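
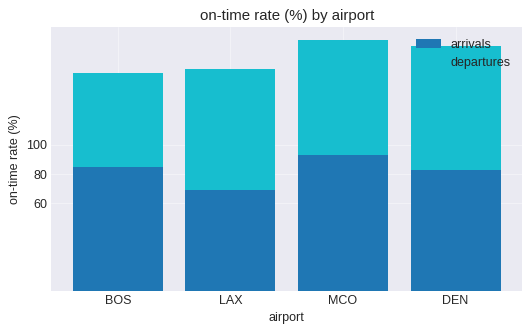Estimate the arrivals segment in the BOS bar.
≈ 80

arrivals top ≈ 80, bottom ≈ 0; segment ≈ 80.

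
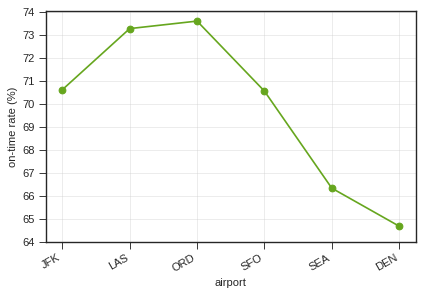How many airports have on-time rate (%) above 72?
Above 72: LAS, ORD.

2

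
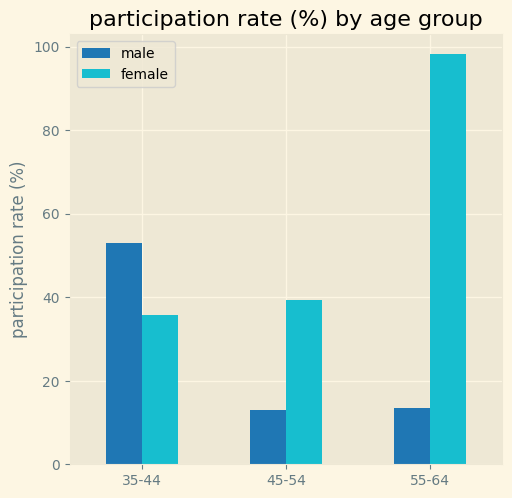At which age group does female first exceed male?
45-54

35-44: female ≈ 40 vs male ≈ 50 (not yet); 45-54: female ≈ 40 vs male ≈ 10 (first crossover).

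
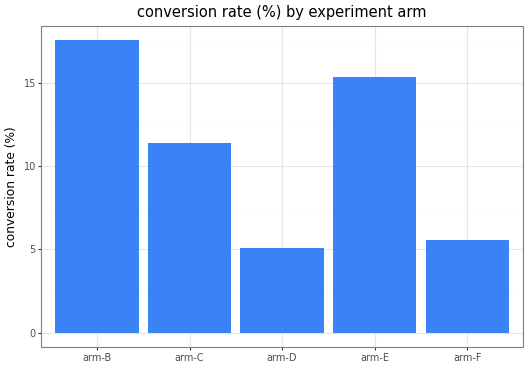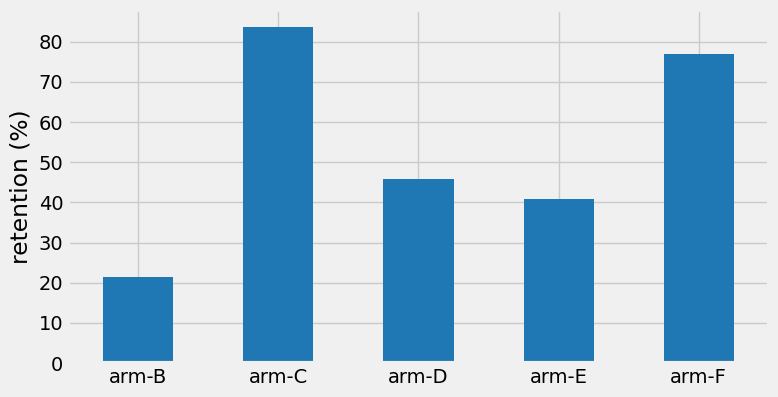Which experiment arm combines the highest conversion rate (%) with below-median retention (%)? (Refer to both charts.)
Chart 2 median retention (%) ≈ 50; below-median experiment arms: arm-B, arm-E. Among those, arm-B has the highest conversion rate (%) (≈ 18).

arm-B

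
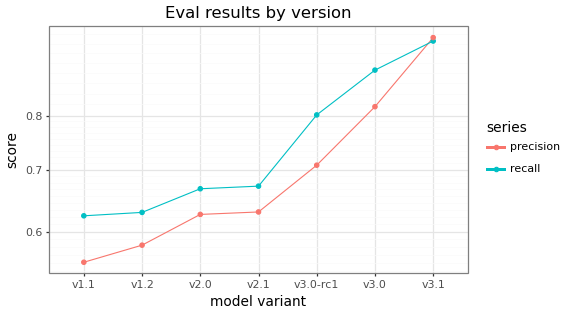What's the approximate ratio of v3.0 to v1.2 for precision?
≈ 1.33×

v3.0 ≈ 0.80, v1.2 ≈ 0.60; 0.80/0.60 ≈ 1.33.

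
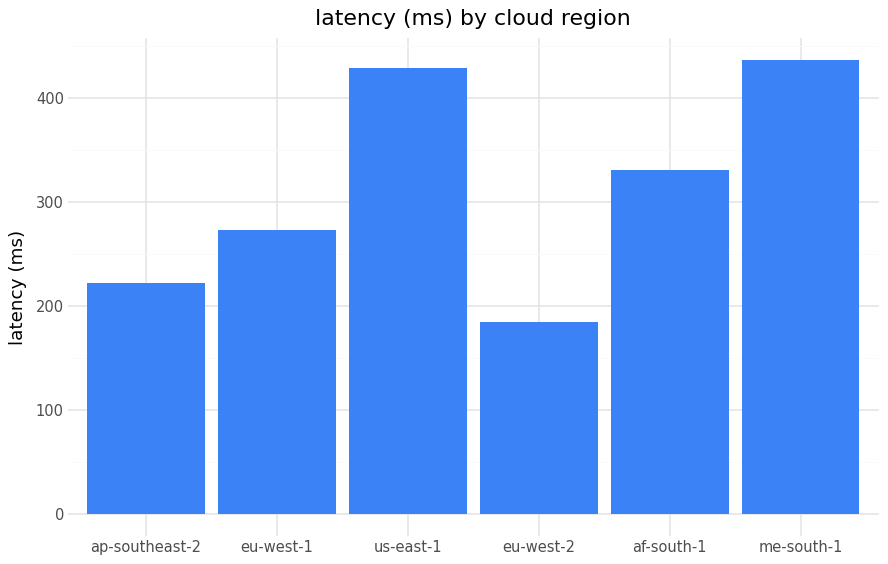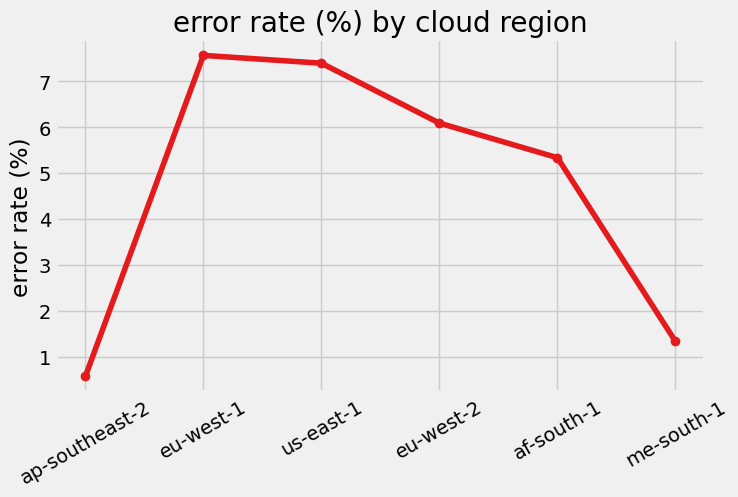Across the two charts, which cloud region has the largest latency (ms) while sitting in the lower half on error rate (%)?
me-south-1

Chart 2 median error rate (%) ≈ 6; below-median cloud regions: ap-southeast-2, af-south-1, me-south-1. Among those, me-south-1 has the highest latency (ms) (≈ 450).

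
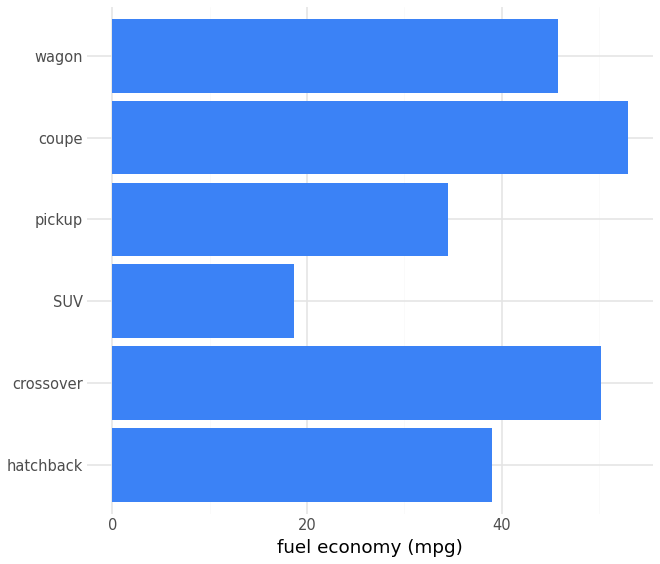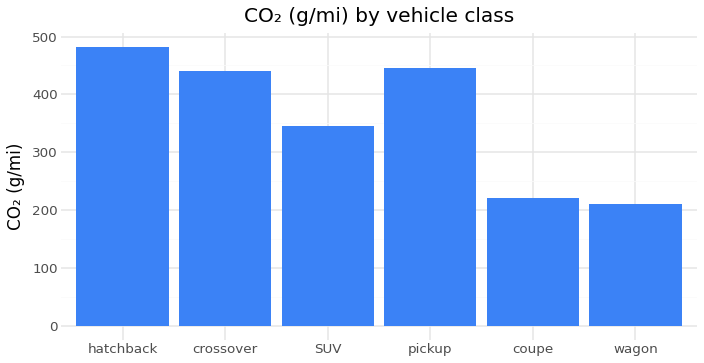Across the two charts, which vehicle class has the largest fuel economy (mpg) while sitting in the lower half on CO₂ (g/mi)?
coupe

Chart 2 median CO₂ (g/mi) ≈ 400; below-median vehicle classes: SUV, coupe, wagon. Among those, coupe has the highest fuel economy (mpg) (≈ 55).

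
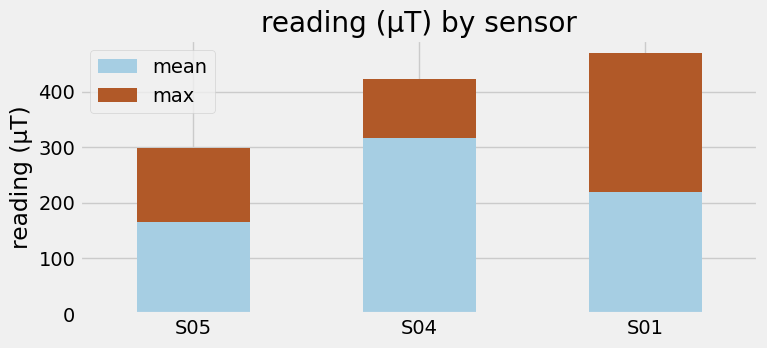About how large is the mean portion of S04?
mean top ≈ 300, bottom ≈ 0; segment ≈ 300.

≈ 300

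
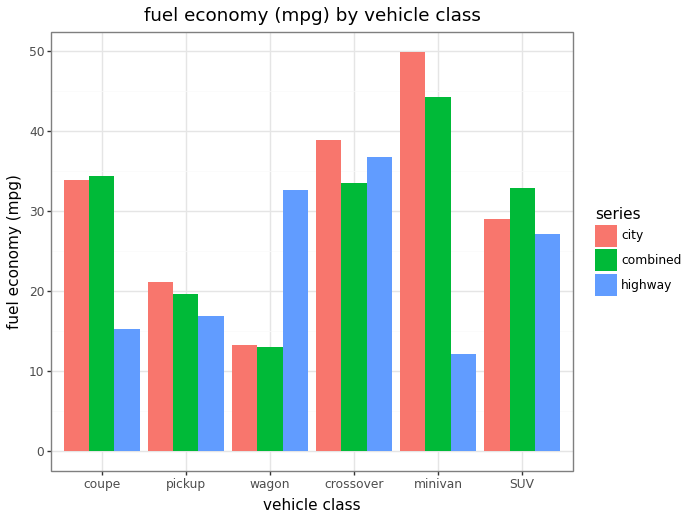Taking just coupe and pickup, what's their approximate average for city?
(35 + 20) / 2 ≈ 28.

≈ 28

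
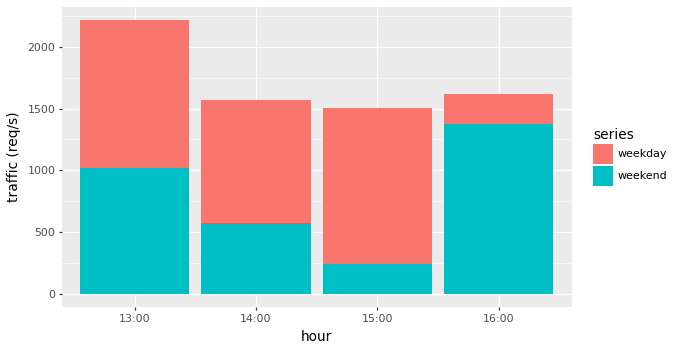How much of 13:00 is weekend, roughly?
≈ 1000

weekend top ≈ 1000, bottom ≈ 0; segment ≈ 1000.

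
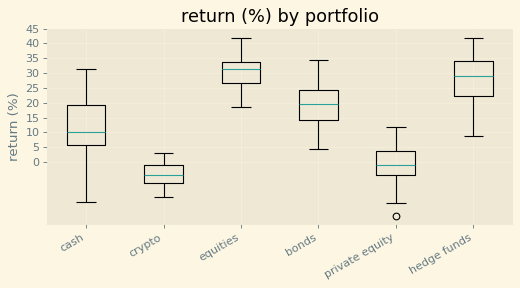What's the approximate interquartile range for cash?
Q3 ≈ 20, Q1 ≈ 5; IQR ≈ 15.

≈ 15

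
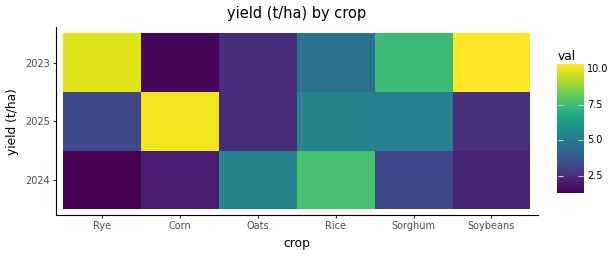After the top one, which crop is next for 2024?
Top 3 for 2024: Rice ≈ 8, Oats ≈ 5, Sorghum ≈ 3.

Oats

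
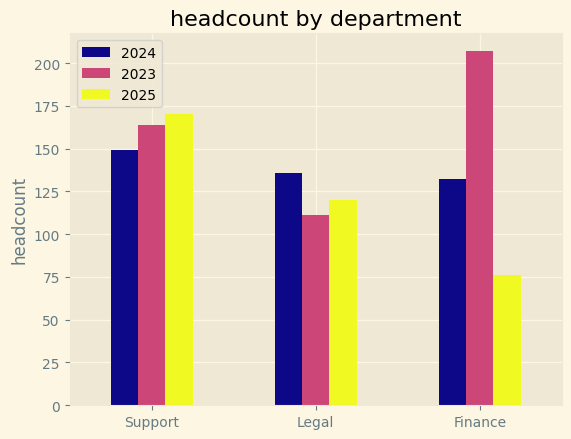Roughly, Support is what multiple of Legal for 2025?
≈ 1.33×

Support ≈ 160, Legal ≈ 120; 160/120 ≈ 1.33.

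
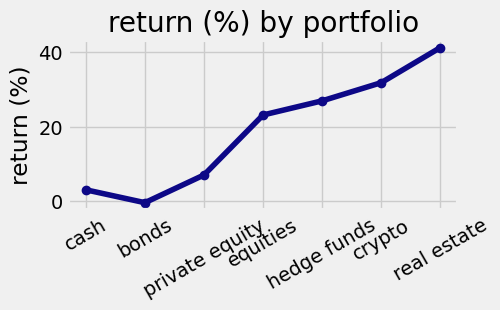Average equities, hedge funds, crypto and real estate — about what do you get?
≈ 30

(25 + 25 + 30 + 40) / 4 ≈ 30.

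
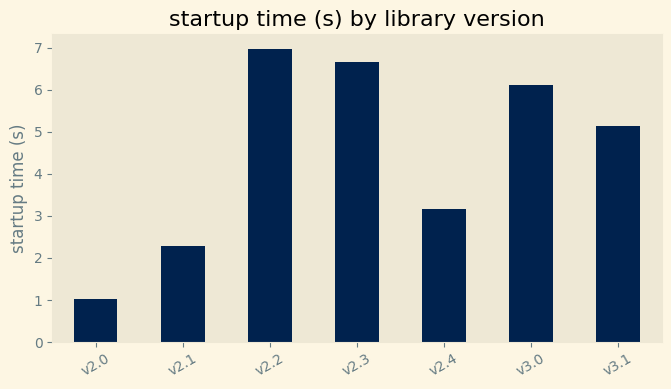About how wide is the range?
≈ 6

Max v2.2 ≈ 7, min v2.0 ≈ 1; range ≈ 6.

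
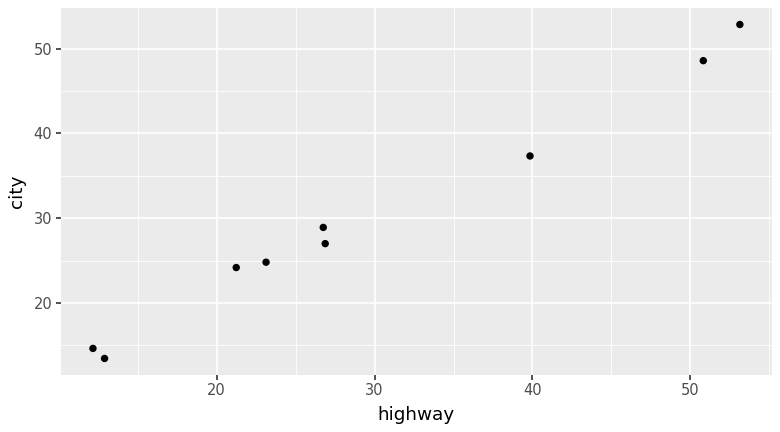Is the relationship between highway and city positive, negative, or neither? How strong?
positive, strong

Points are positively correlated; strong (|r| ≈ 1.0).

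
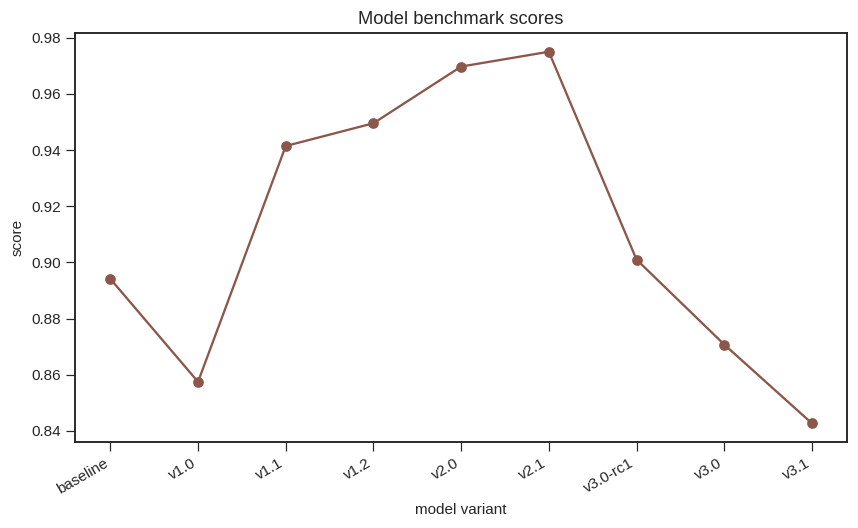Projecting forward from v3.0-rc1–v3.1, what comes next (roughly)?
≈ 0.81

Last three: 0.90, 0.88, 0.84 → slope ≈ -0.03/step → next ≈ 0.81.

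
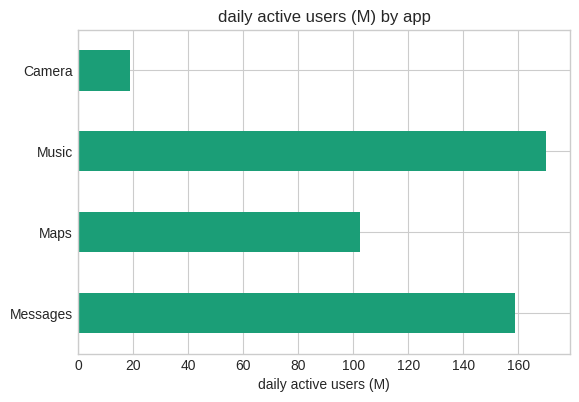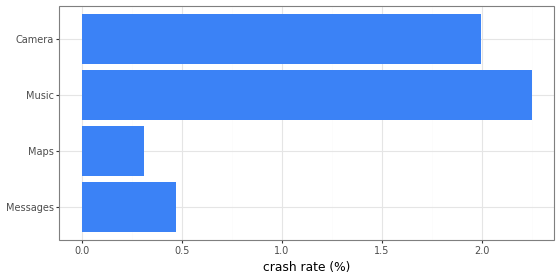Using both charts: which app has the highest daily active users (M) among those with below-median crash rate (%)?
Chart 2 median crash rate (%) ≈ 1; below-median apps: Messages, Maps. Among those, Messages has the highest daily active users (M) (≈ 160).

Messages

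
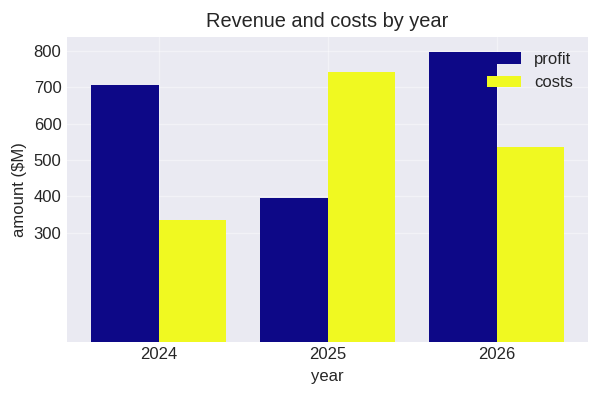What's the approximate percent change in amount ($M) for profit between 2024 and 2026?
2024 ≈ 700, 2026 ≈ 800; (800 − 700) / 700 ≈ +14.3%.

≈ +14.3%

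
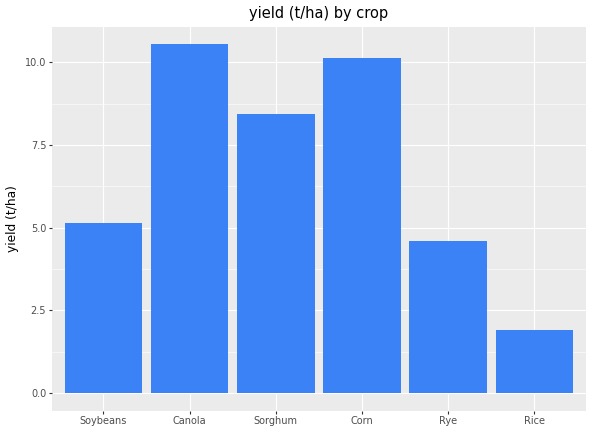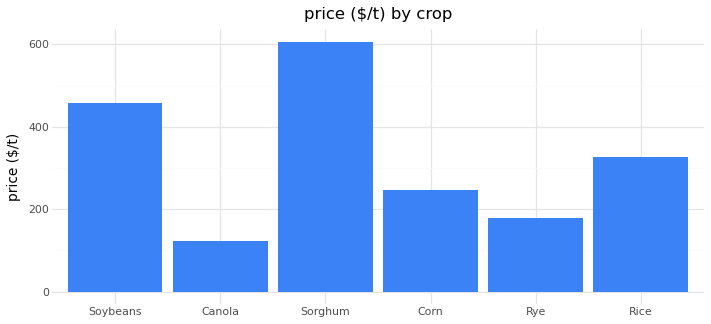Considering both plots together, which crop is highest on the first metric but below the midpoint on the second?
Canola

Chart 2 median price ($/t) ≈ 300; below-median crops: Canola, Corn, Rye. Among those, Canola has the highest yield (t/ha) (≈ 11).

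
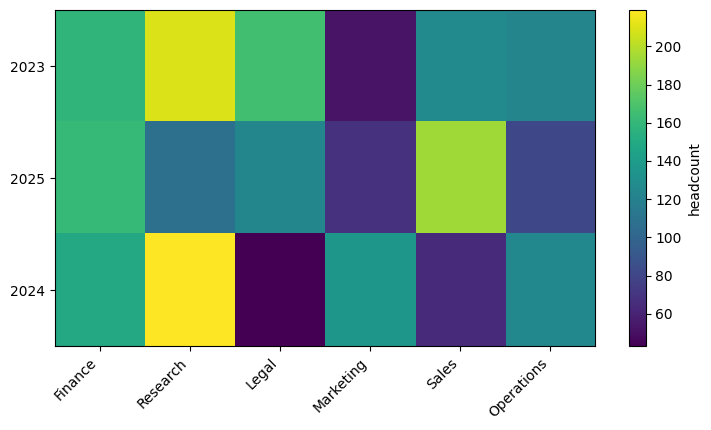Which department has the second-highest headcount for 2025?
Finance

Top 3 for 2025: Sales ≈ 200, Finance ≈ 160, Legal ≈ 120.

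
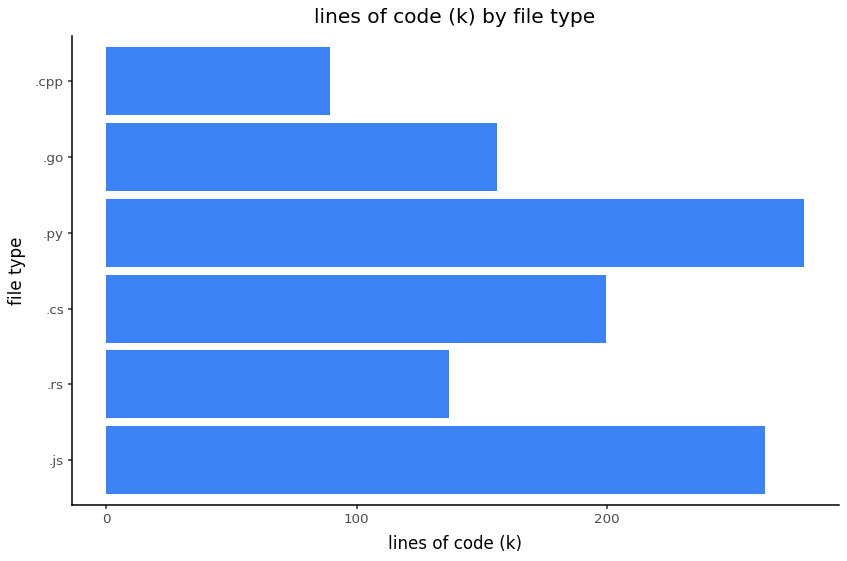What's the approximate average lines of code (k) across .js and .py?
(275 + 275) / 2 ≈ 275.

≈ 275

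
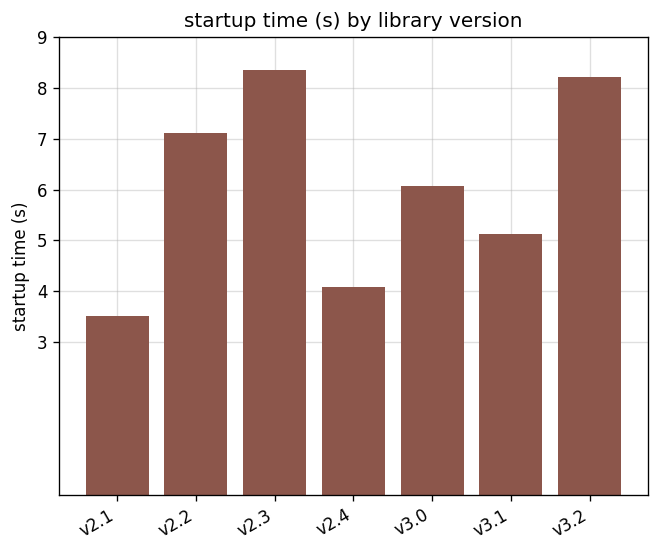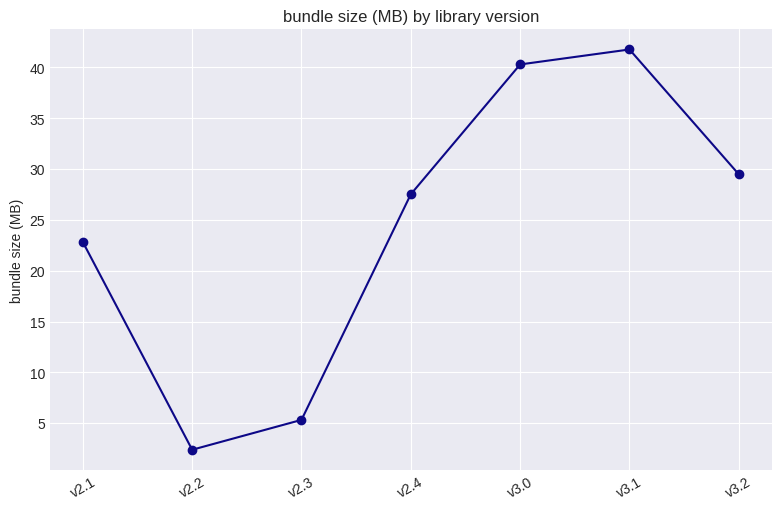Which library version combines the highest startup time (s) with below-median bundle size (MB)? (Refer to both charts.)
v2.3

Chart 2 median bundle size (MB) ≈ 30; below-median library versions: v2.1, v2.2, v2.3. Among those, v2.3 has the highest startup time (s) (≈ 8).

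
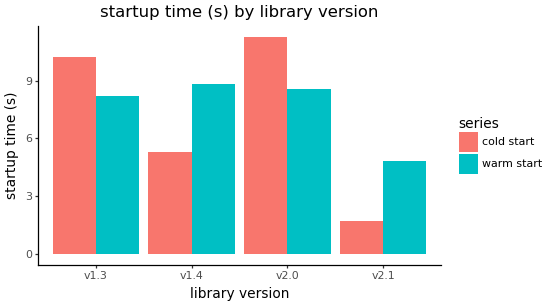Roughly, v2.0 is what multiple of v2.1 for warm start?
≈ 1.8×

v2.0 ≈ 9, v2.1 ≈ 5; 9/5 ≈ 1.8.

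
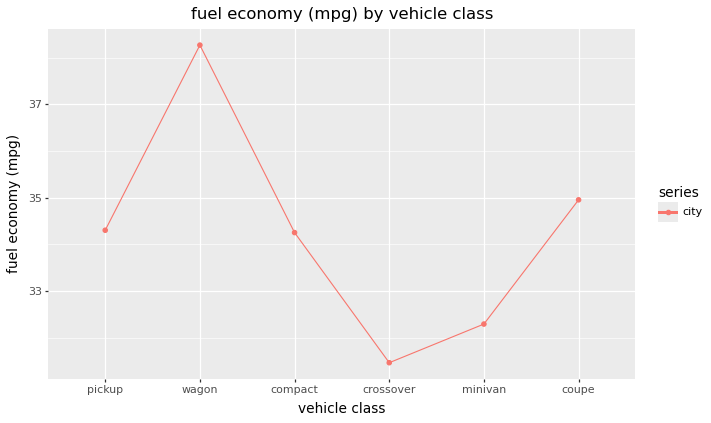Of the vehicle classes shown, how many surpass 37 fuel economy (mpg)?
Above 37: wagon.

1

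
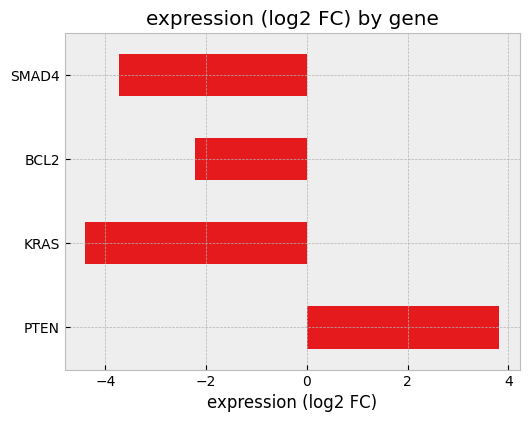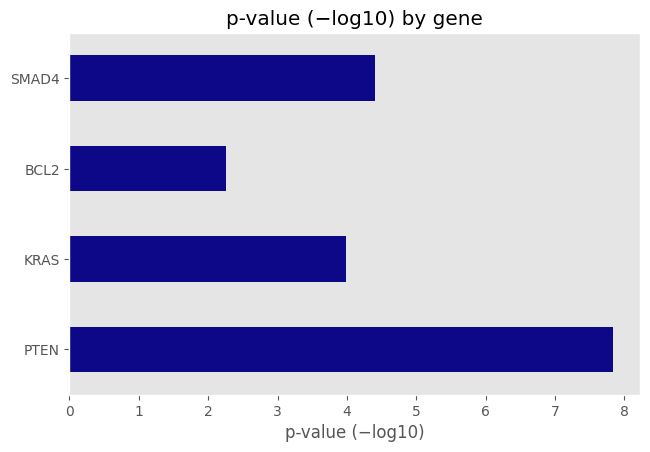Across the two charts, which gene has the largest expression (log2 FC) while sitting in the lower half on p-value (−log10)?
Chart 2 median p-value (−log10) ≈ 4; below-median genes: KRAS, BCL2. Among those, BCL2 has the highest expression (log2 FC) (≈ -2).

BCL2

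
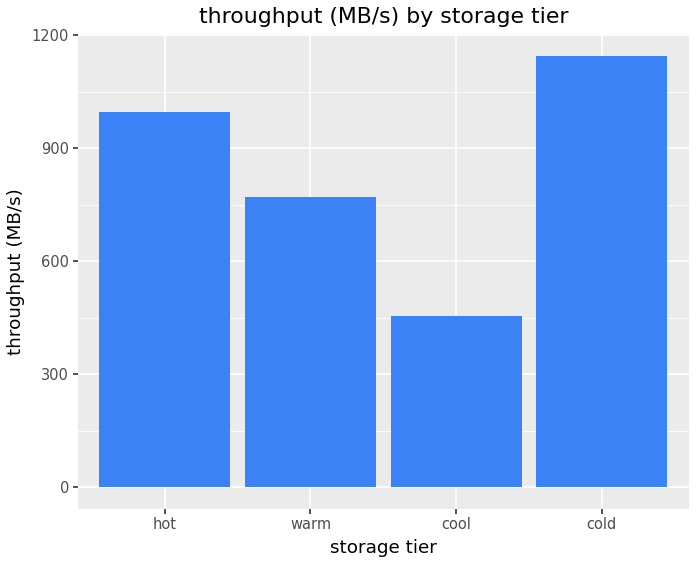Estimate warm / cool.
≈ 1.6×

warm ≈ 800, cool ≈ 500; 800/500 ≈ 1.6.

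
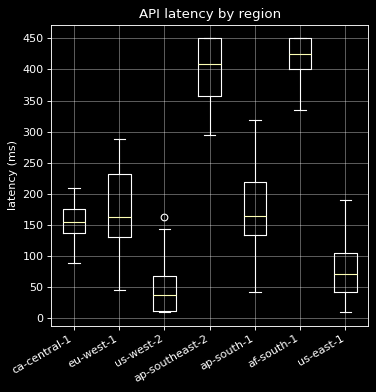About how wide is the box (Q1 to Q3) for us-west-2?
≈ 50

Q3 ≈ 50, Q1 ≈ 0; IQR ≈ 50.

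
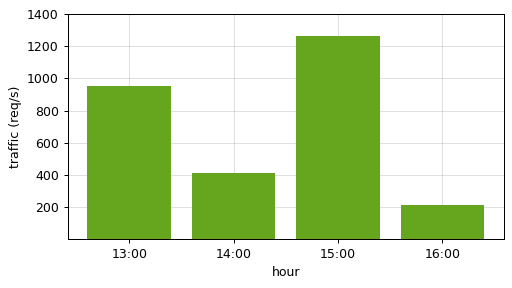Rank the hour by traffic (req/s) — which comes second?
Top 3: 15:00 ≈ 1200, 13:00 ≈ 1000, 14:00 ≈ 400.

13:00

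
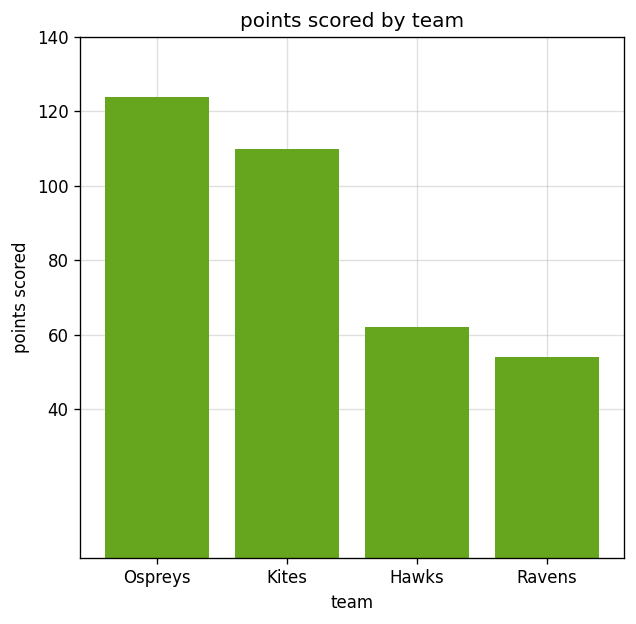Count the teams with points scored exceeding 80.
Above 80: Ospreys, Kites.

2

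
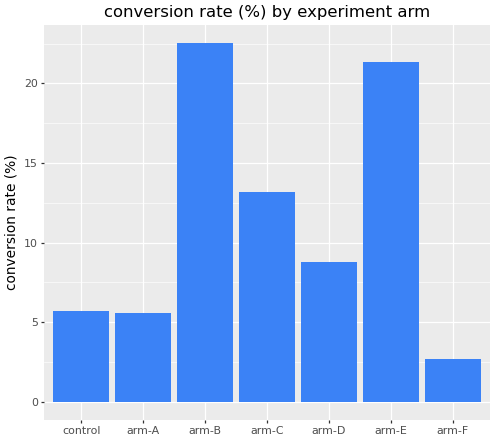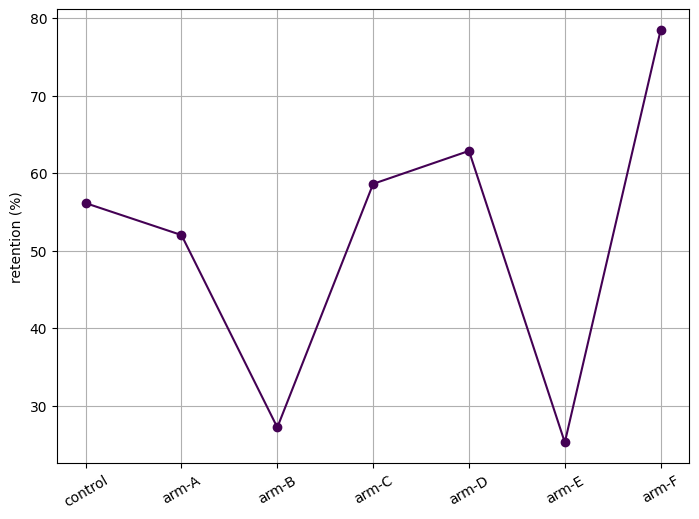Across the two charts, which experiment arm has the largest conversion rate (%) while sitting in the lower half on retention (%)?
Chart 2 median retention (%) ≈ 60; below-median experiment arms: arm-A, arm-B, arm-E. Among those, arm-B has the highest conversion rate (%) (≈ 25).

arm-B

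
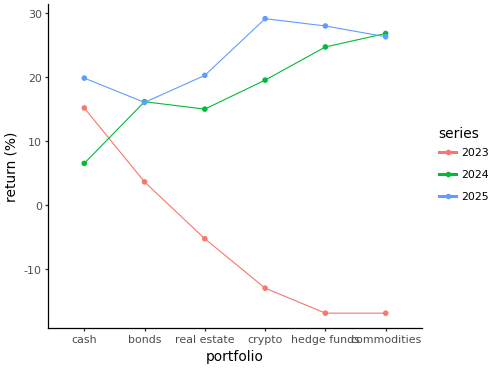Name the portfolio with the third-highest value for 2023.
Top 4 for 2023: cash ≈ 15, bonds ≈ 5, real estate ≈ -5, crypto ≈ -15.

real estate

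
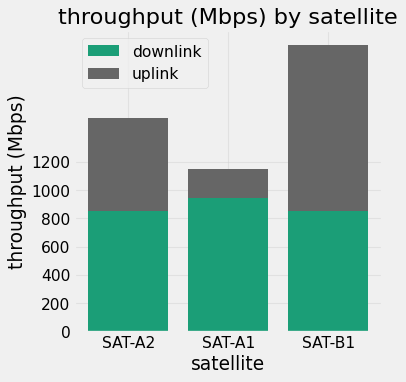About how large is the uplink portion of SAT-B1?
≈ 1200

uplink top ≈ 2000, bottom ≈ 800; segment ≈ 1200.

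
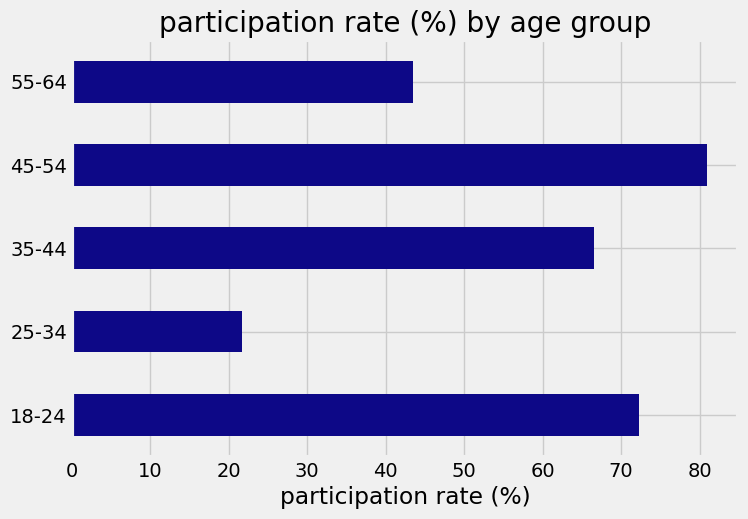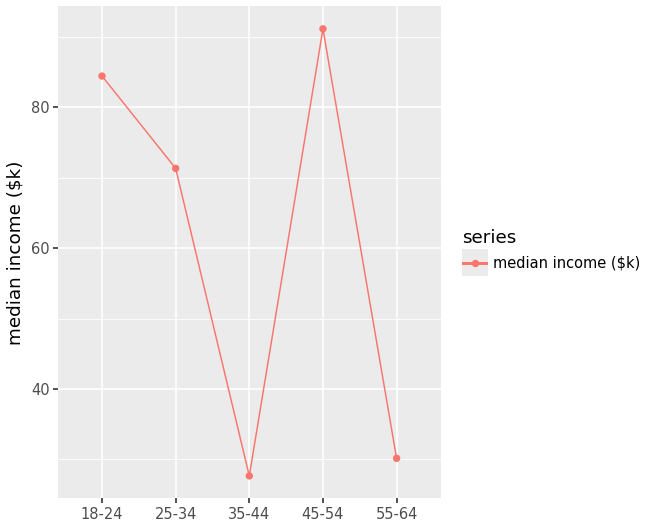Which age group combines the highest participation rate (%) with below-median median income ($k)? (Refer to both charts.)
35-44

Chart 2 median median income ($k) ≈ 70; below-median age groups: 35-44, 55-64. Among those, 35-44 has the highest participation rate (%) (≈ 70).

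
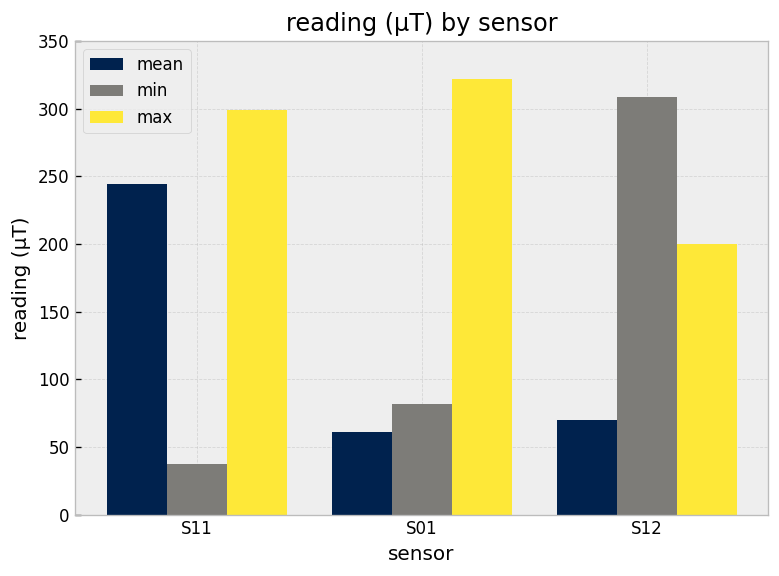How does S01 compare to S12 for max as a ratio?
S01 ≈ 300, S12 ≈ 200; 300/200 ≈ 1.5.

≈ 1.5×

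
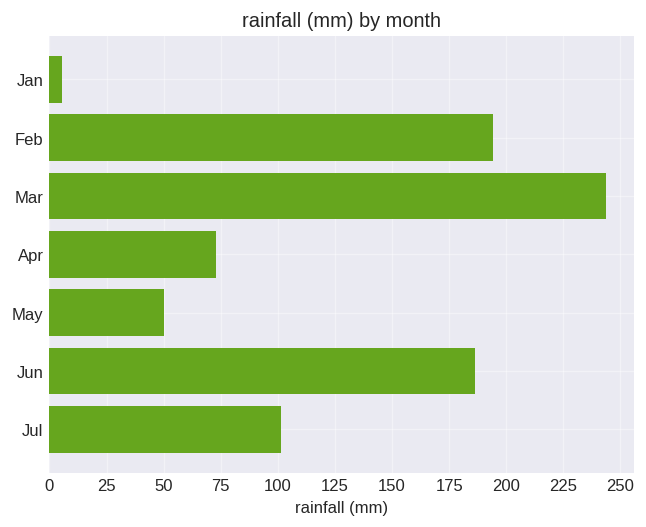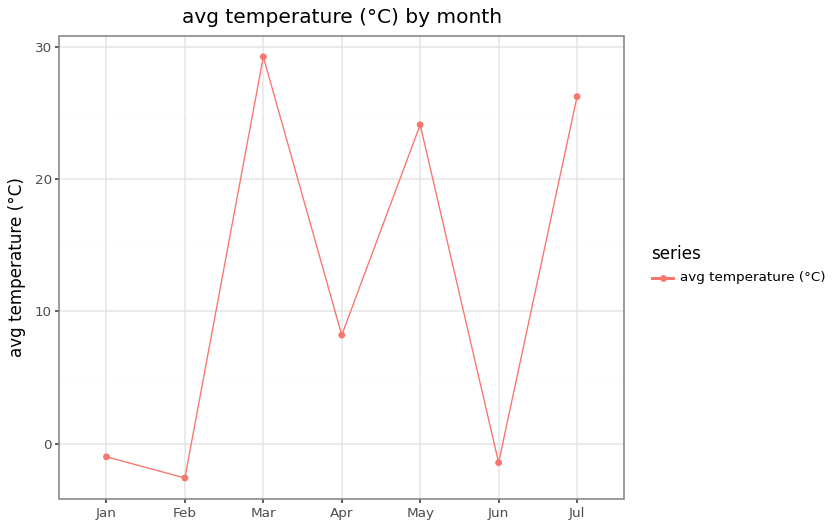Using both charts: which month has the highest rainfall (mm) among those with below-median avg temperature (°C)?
Feb

Chart 2 median avg temperature (°C) ≈ 10; below-median months: Jan, Feb, Jun. Among those, Feb has the highest rainfall (mm) (≈ 200).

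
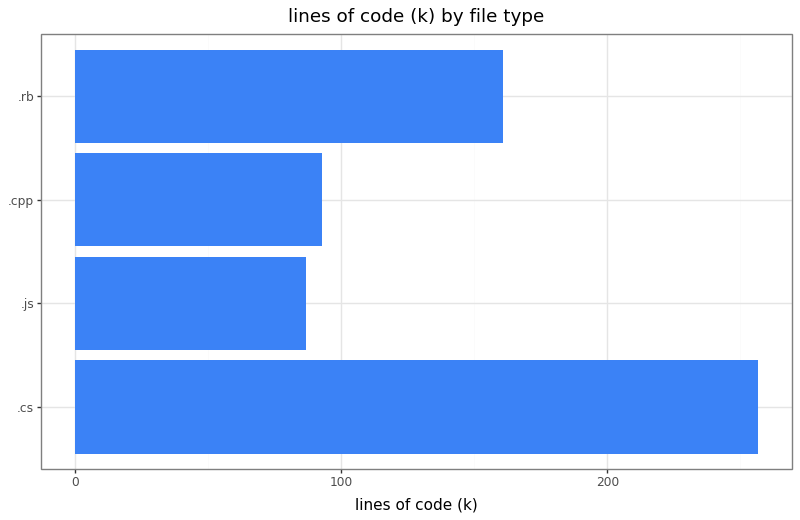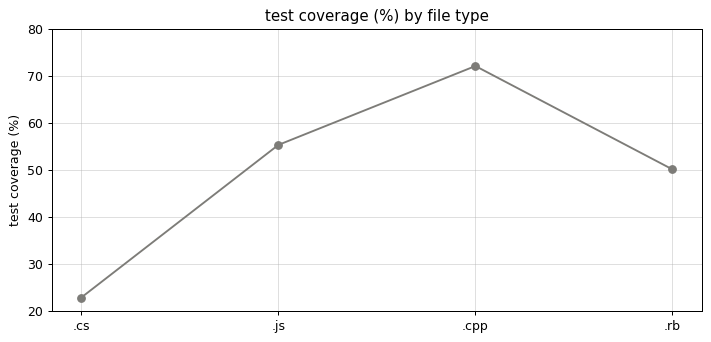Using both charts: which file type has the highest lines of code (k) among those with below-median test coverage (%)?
Chart 2 median test coverage (%) ≈ 50; below-median file types: .cs, .rb. Among those, .cs has the highest lines of code (k) (≈ 250).

.cs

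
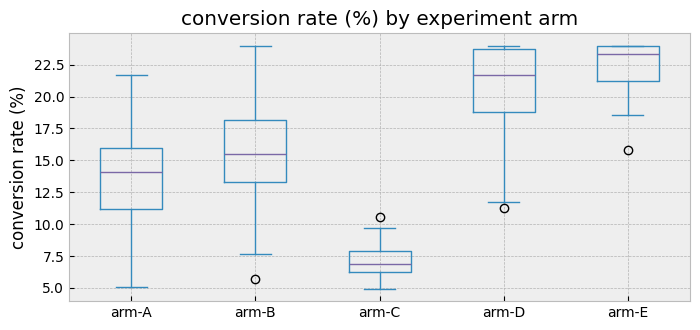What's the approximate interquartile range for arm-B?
≈ 4

Q3 ≈ 18, Q1 ≈ 14; IQR ≈ 4.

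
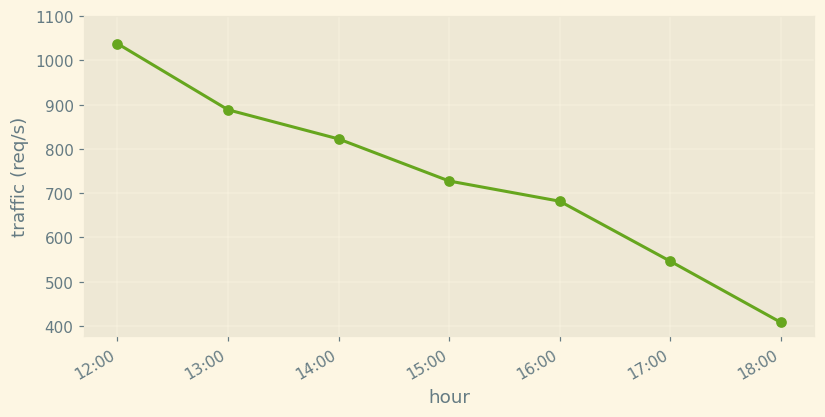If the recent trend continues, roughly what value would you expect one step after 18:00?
≈ 250

Last three: 700, 500, 400 → slope ≈ -150/step → next ≈ 250.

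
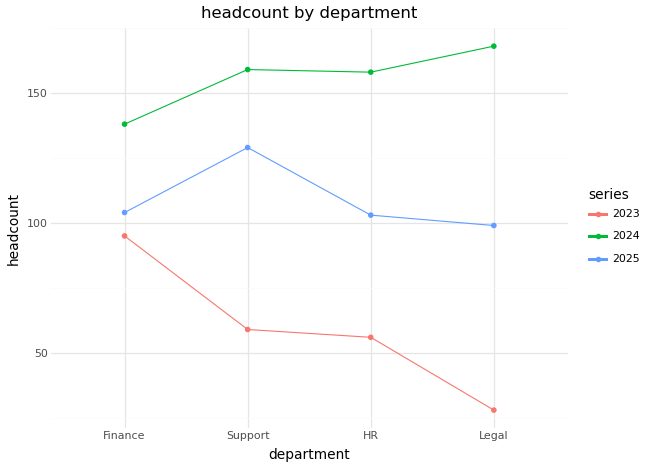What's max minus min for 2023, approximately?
Max Finance ≈ 100, min Legal ≈ 20; range ≈ 80.

≈ 80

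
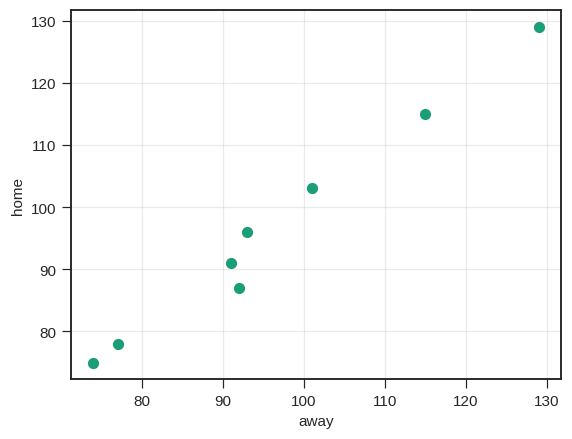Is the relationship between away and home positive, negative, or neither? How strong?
positive, strong

Points are positively correlated; strong (|r| ≈ 1.0).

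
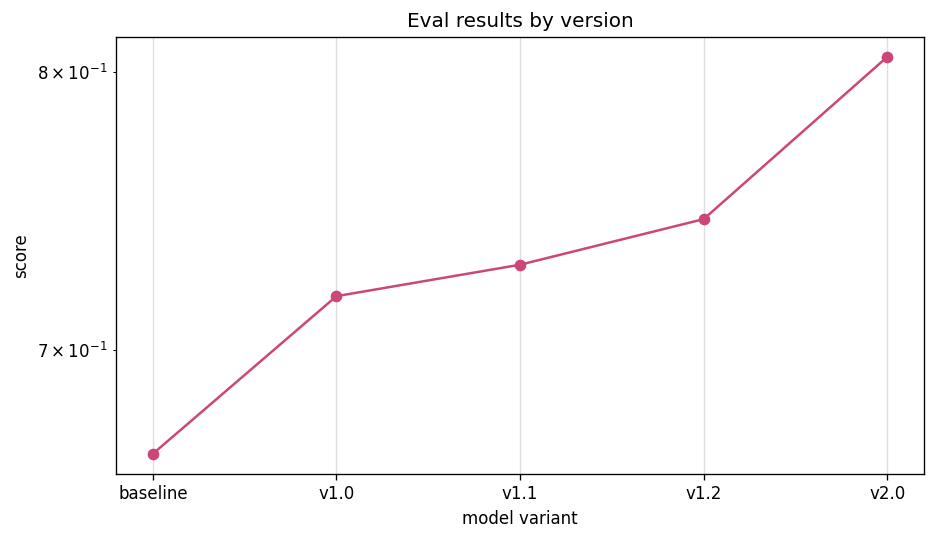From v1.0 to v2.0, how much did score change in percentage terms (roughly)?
v1.0 ≈ 0.72, v2.0 ≈ 0.80; (0.80 − 0.72) / 0.72 ≈ +11.1%.

≈ +11.1%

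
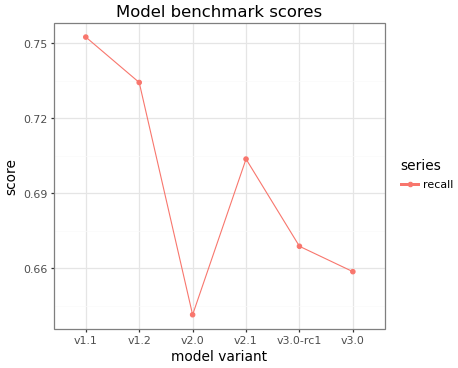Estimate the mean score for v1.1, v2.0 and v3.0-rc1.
(0.75 + 0.64 + 0.67) / 3 ≈ 0.69.

≈ 0.69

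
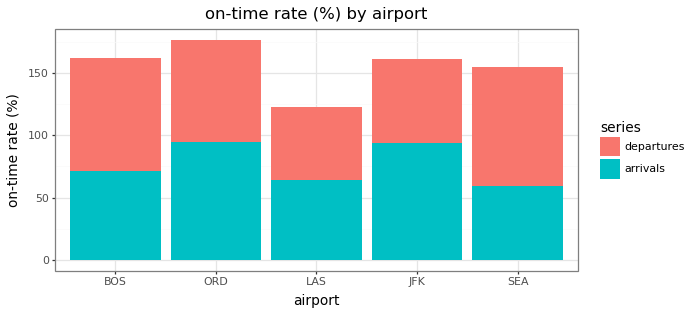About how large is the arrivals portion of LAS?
≈ 60

arrivals top ≈ 60, bottom ≈ 0; segment ≈ 60.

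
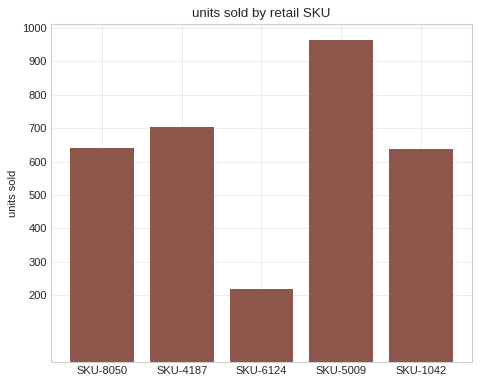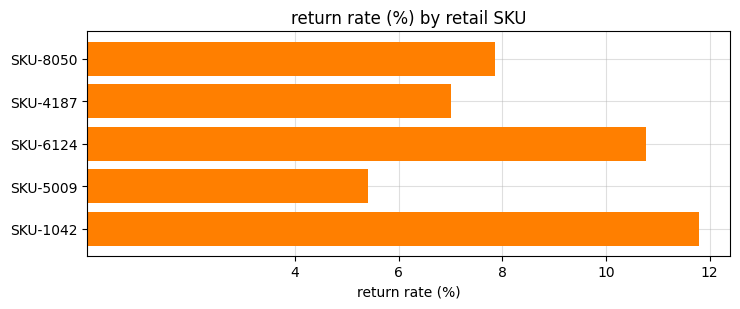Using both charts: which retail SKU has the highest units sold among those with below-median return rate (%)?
SKU-5009

Chart 2 median return rate (%) ≈ 8; below-median retail SKUs: SKU-4187, SKU-5009. Among those, SKU-5009 has the highest units sold (≈ 1000).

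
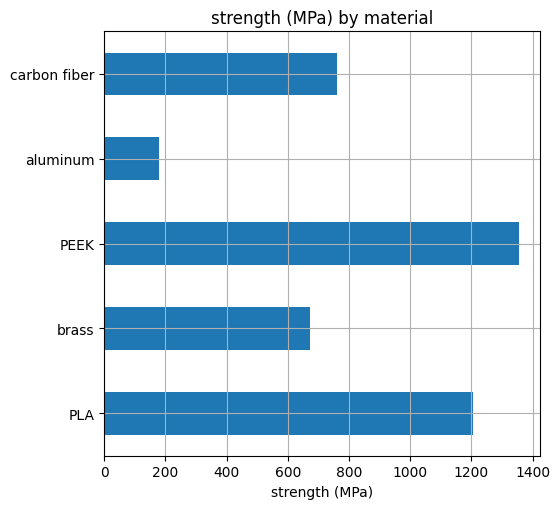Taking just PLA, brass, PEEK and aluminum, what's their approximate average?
≈ 850

(1200 + 600 + 1400 + 200) / 4 ≈ 850.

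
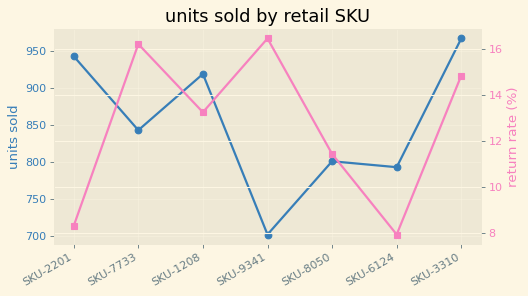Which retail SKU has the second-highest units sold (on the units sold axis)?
Top 3 (on the units sold axis): SKU-3310 ≈ 975, SKU-2201 ≈ 950, SKU-1208 ≈ 925.

SKU-2201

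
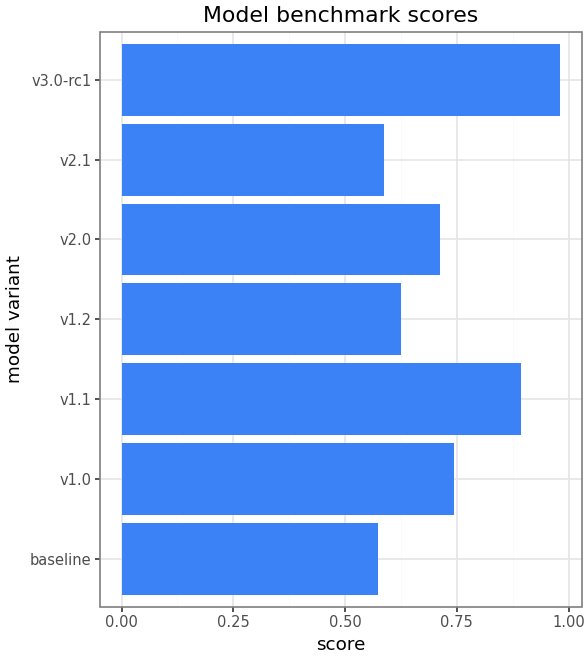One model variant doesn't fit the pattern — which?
v3.0-rc1

v3.0-rc1 ≈ 1.0; the rest sit between ≈ 0.6 and ≈ 0.9.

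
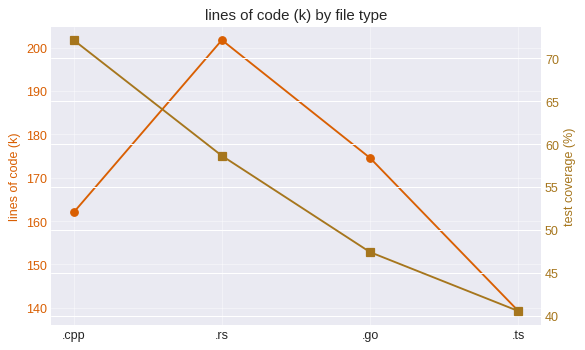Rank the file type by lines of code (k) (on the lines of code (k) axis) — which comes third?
.cpp

Top 4 (on the lines of code (k) axis): .rs ≈ 200, .go ≈ 170, .cpp ≈ 160, .ts ≈ 140.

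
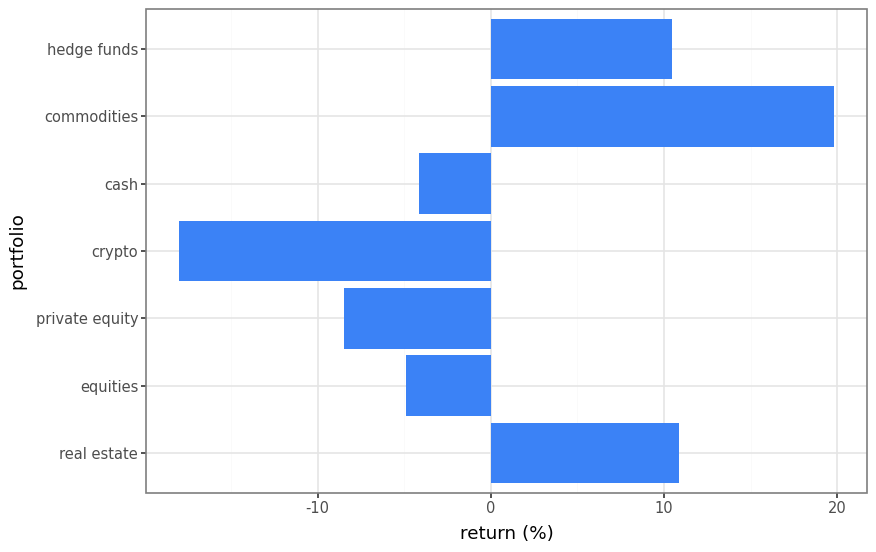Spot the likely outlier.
commodities ≈ 20; the rest sit between ≈ -20 and ≈ 10.

commodities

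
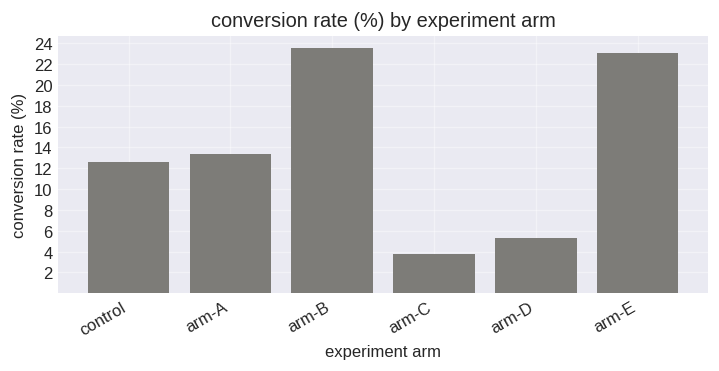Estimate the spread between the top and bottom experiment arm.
≈ 20

Max arm-B ≈ 24, min arm-C ≈ 4; range ≈ 20.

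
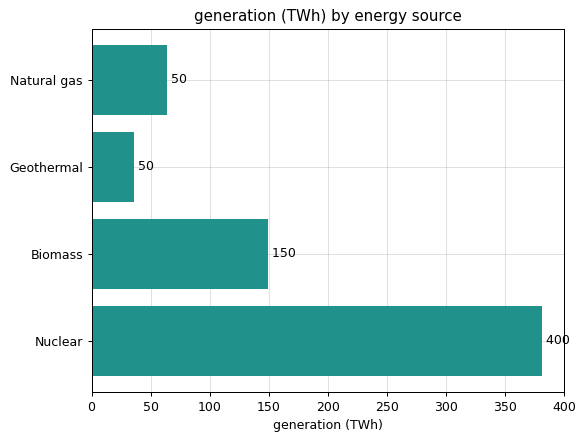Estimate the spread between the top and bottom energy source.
≈ 350

Max Nuclear ≈ 400, min Geothermal ≈ 50; range ≈ 350.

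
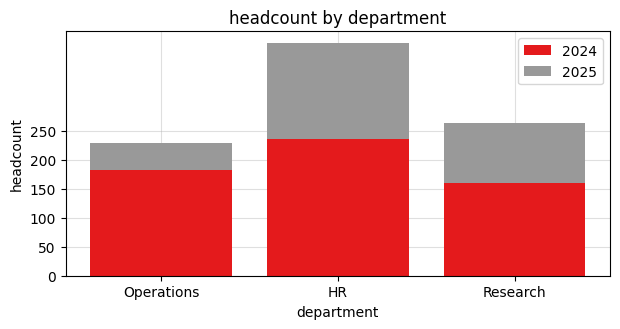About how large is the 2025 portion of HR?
≈ 150

2025 top ≈ 400, bottom ≈ 250; segment ≈ 150.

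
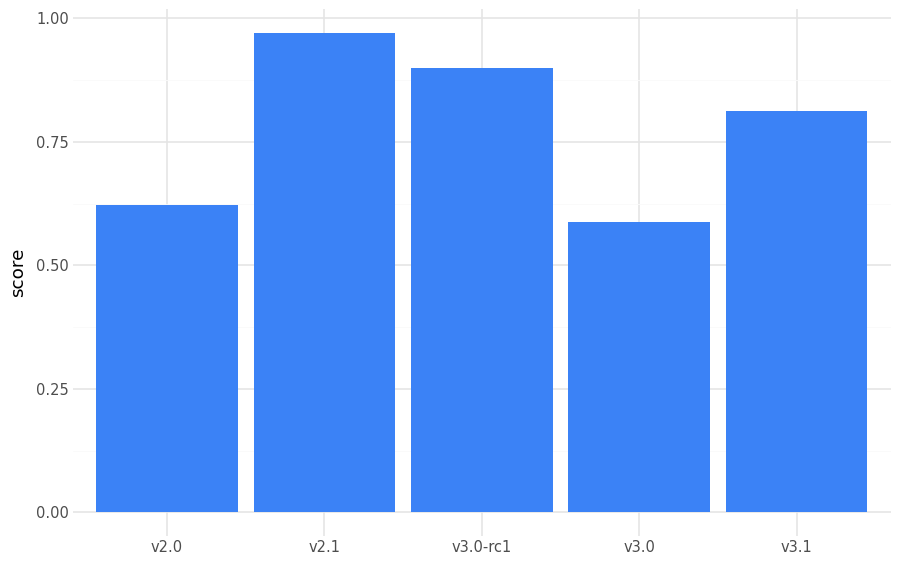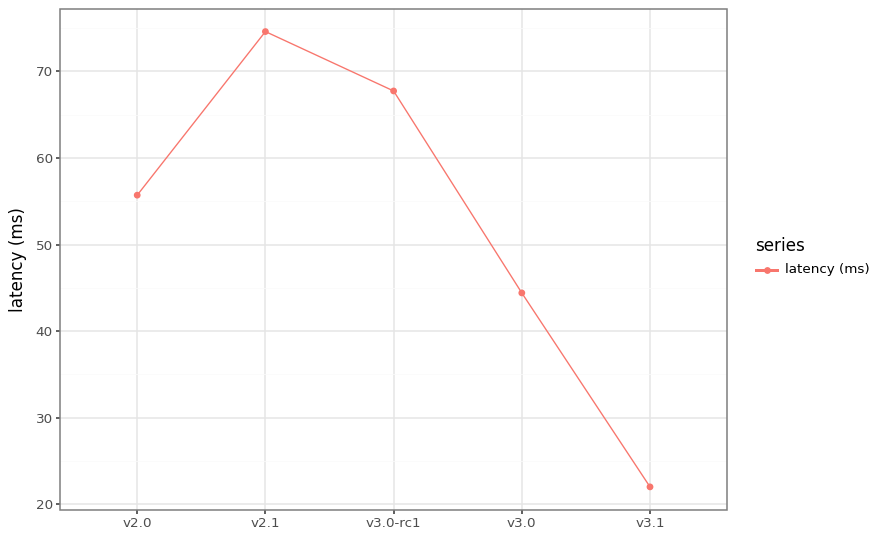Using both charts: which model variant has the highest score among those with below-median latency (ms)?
Chart 2 median latency (ms) ≈ 60; below-median model variants: v3.0, v3.1. Among those, v3.1 has the highest score (≈ 0.8).

v3.1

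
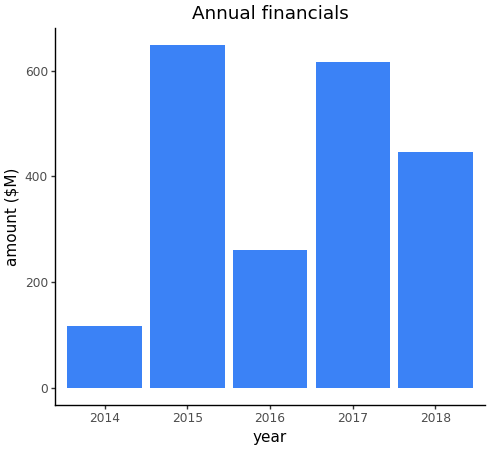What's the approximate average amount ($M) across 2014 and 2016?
≈ 200

(100 + 300) / 2 ≈ 200.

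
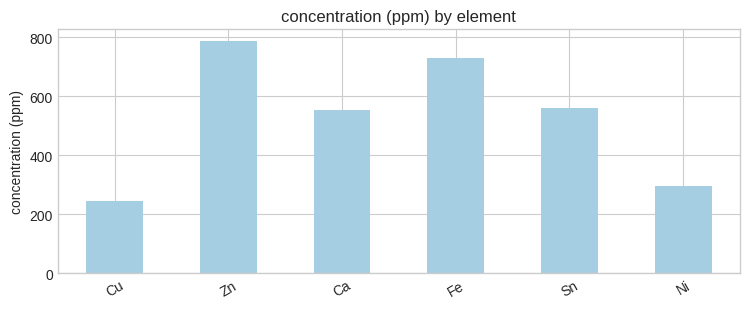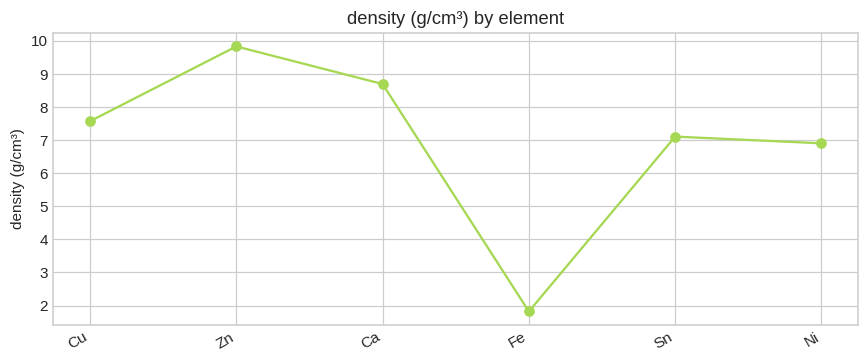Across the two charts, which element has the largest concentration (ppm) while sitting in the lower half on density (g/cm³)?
Chart 2 median density (g/cm³) ≈ 7; below-median elements: Fe, Sn, Ni. Among those, Fe has the highest concentration (ppm) (≈ 700).

Fe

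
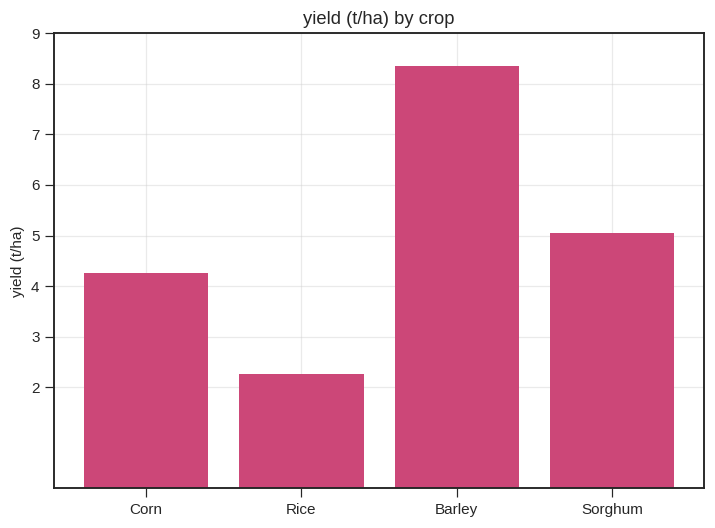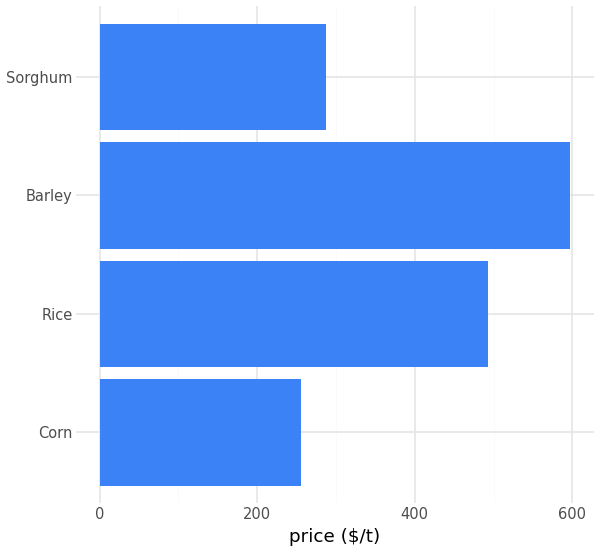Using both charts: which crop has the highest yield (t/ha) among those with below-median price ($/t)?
Chart 2 median price ($/t) ≈ 400; below-median crops: Corn, Sorghum. Among those, Sorghum has the highest yield (t/ha) (≈ 5).

Sorghum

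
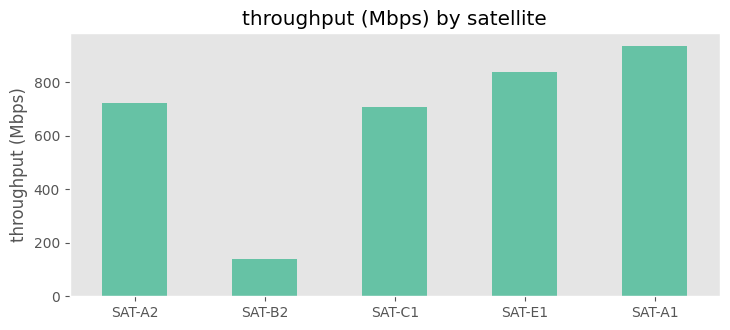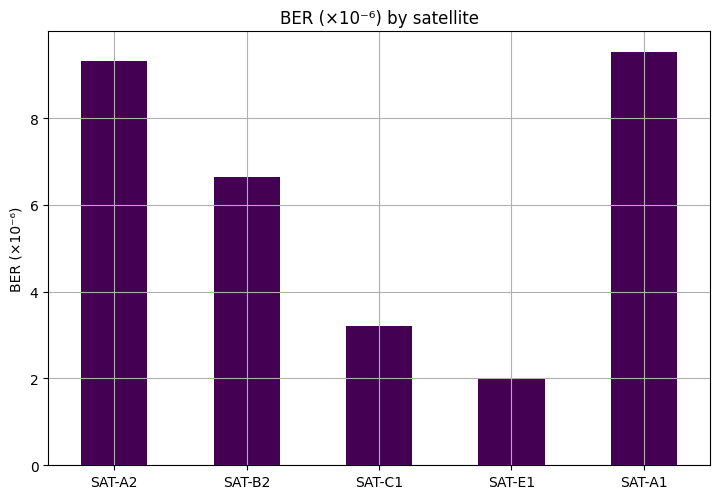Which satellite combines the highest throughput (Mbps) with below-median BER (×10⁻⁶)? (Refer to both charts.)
SAT-E1

Chart 2 median BER (×10⁻⁶) ≈ 7; below-median satellites: SAT-C1, SAT-E1. Among those, SAT-E1 has the highest throughput (Mbps) (≈ 800).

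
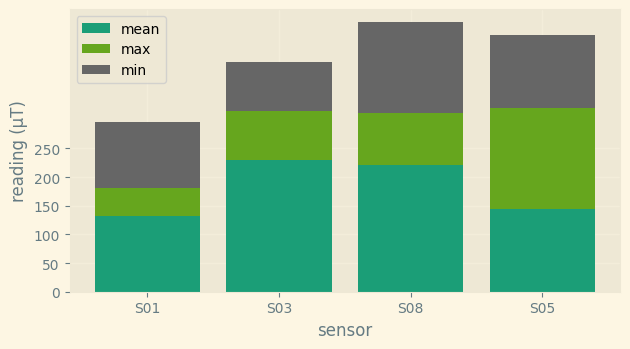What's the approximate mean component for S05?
mean top ≈ 150, bottom ≈ 0; segment ≈ 150.

≈ 150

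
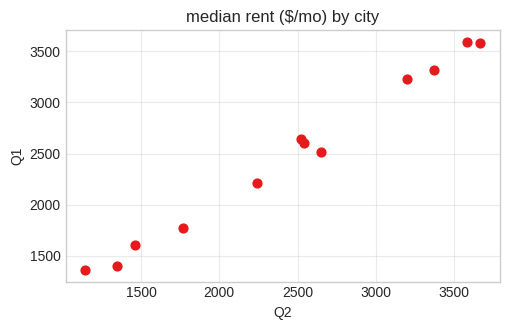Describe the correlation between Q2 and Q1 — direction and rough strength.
positive, strong

Points are positively correlated; strong (|r| ≈ 1.0).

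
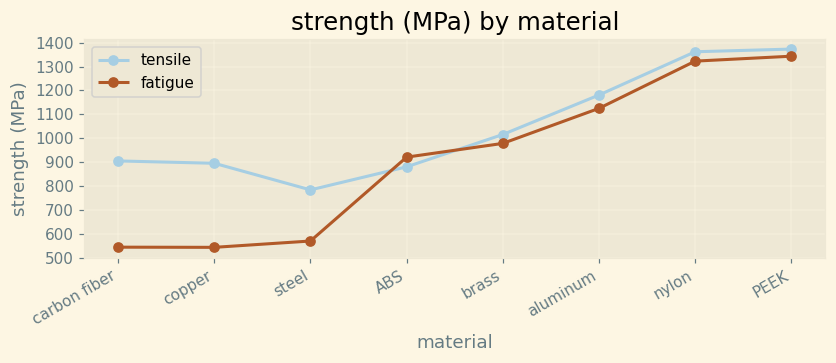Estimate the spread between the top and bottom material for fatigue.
≈ 800

Max PEEK ≈ 1300, min copper ≈ 500; range ≈ 800.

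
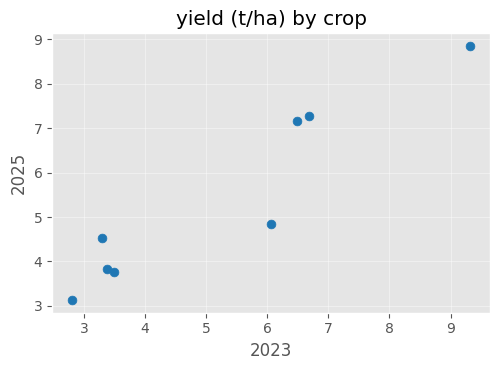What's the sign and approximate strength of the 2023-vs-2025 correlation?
Points are positively correlated; strong (|r| ≈ 0.9).

positive, strong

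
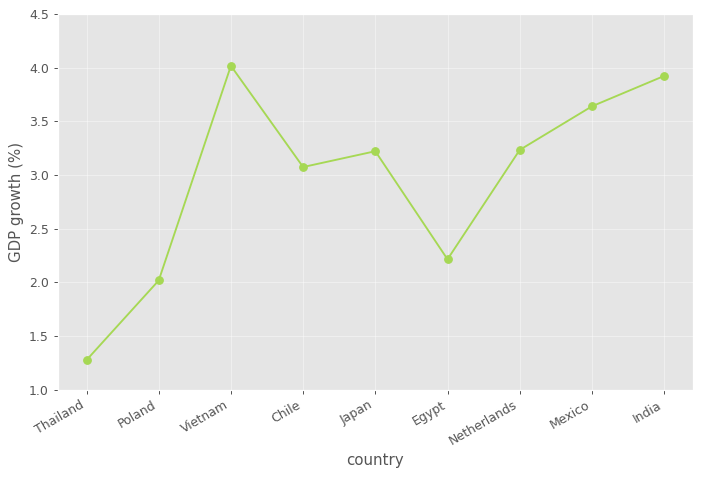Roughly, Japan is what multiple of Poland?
≈ 1.5×

Japan ≈ 3.0, Poland ≈ 2.0; 3.0/2.0 ≈ 1.5.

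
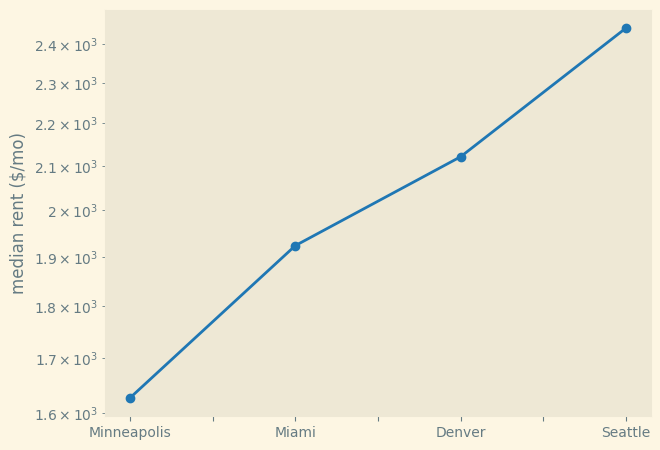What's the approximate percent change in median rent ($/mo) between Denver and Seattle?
Denver ≈ 2100, Seattle ≈ 2400; (2400 − 2100) / 2100 ≈ +14.3%.

≈ +14.3%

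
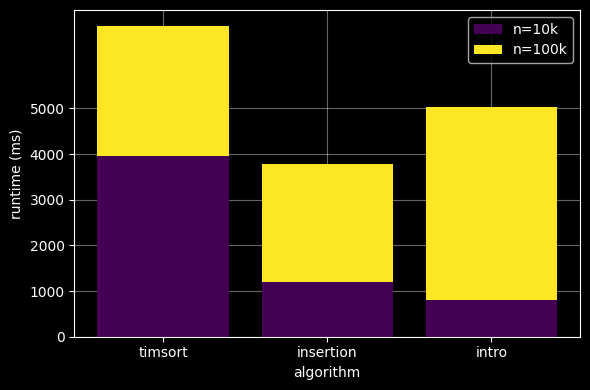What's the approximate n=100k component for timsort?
≈ 3000

n=100k top ≈ 7000, bottom ≈ 4000; segment ≈ 3000.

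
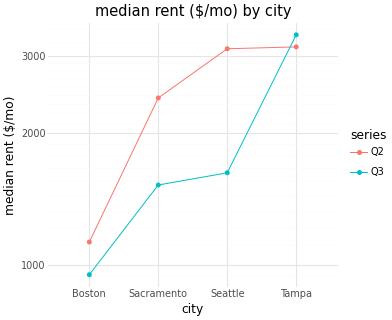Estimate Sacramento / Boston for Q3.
≈ 1.6×

Sacramento ≈ 1600, Boston ≈ 1000; 1600/1000 ≈ 1.6.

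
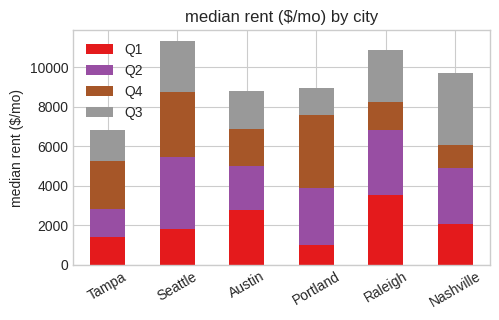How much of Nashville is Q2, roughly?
Q2 top ≈ 5000, bottom ≈ 2000; segment ≈ 3000.

≈ 3000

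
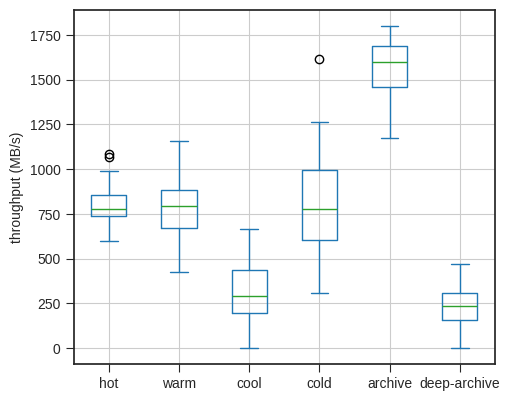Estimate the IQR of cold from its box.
Q3 ≈ 1000, Q1 ≈ 600; IQR ≈ 400.

≈ 400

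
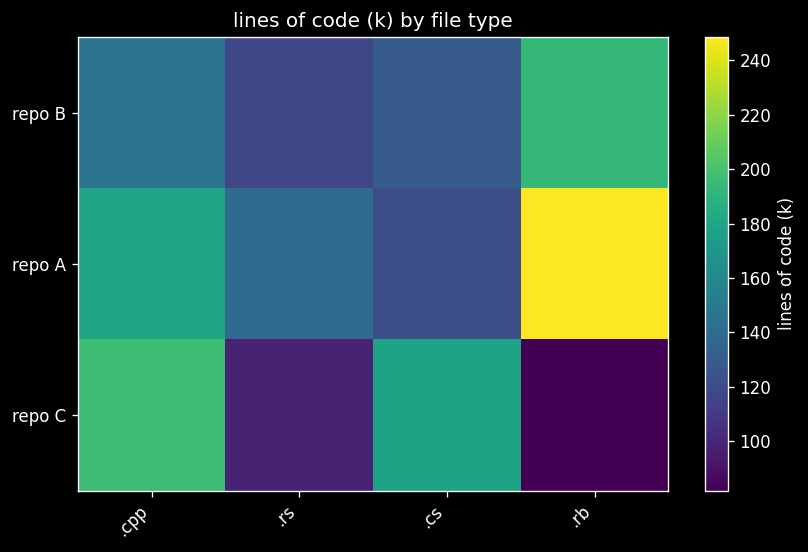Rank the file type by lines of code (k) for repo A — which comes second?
.cpp

Top 3 for repo A: .rb ≈ 240, .cpp ≈ 180, .rs ≈ 140.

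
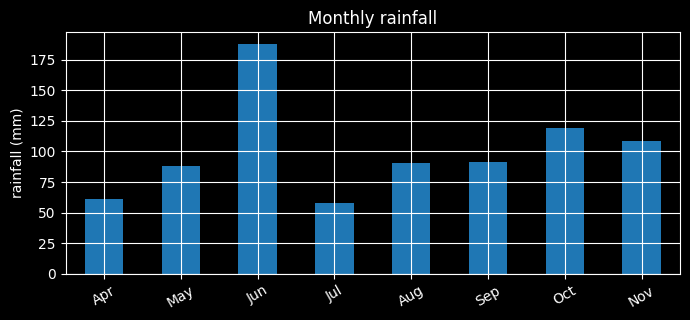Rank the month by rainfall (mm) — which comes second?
Top 3: Jun ≈ 180, Oct ≈ 120, Nov ≈ 100.

Oct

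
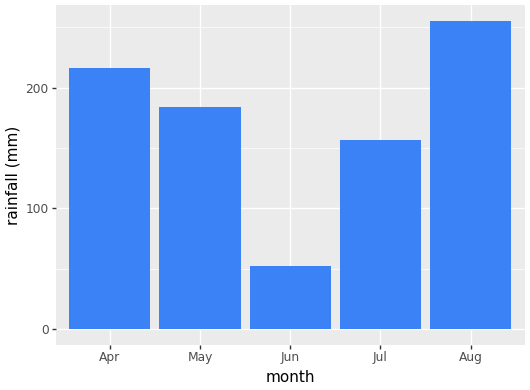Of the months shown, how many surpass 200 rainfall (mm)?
Above 200: Apr, Aug.

2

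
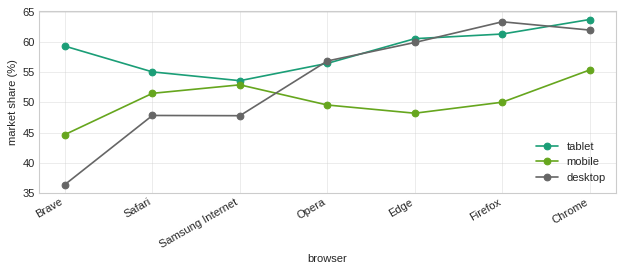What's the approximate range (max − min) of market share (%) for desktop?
≈ 30

Max Firefox ≈ 65, min Brave ≈ 35; range ≈ 30.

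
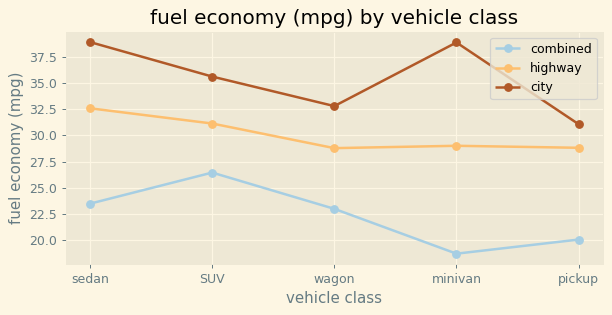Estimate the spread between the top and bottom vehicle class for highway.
≈ 4

Max sedan ≈ 32, min wagon ≈ 28; range ≈ 4.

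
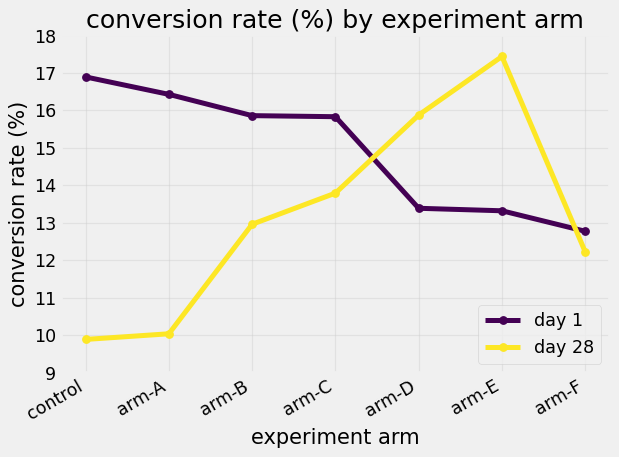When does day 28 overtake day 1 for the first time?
arm-C: day 28 ≈ 14 vs day 1 ≈ 16 (not yet); arm-D: day 28 ≈ 16 vs day 1 ≈ 13 (first crossover).

arm-D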